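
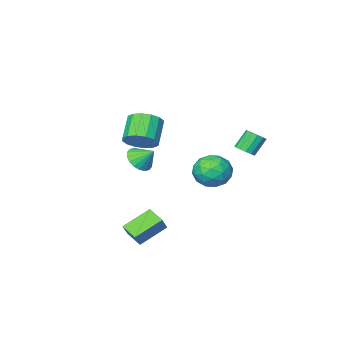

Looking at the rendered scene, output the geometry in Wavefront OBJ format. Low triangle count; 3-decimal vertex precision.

v 4.536 1.674 -4.02
v 2.928 1.782 -3.093
v 4.371 2.704 -4.428
v 2.762 2.812 -3.5
v 5.098 2.128 -3.1
v 3.489 2.236 -2.172
v 4.932 3.158 -3.507
v 3.324 3.266 -2.58
v 3.331 0.903 0.987
v 4.007 1.452 0.864
v 2.869 1.657 1.813
v 3.745 1.578 0.602
v 3.4 1.57 0.417
v 3.041 1.43 0.344
v 2.74 1.185 0.399
v 2.556 0.885 0.57
v 2.526 0.588 0.824
v 2.655 0.354 1.11
v 2.917 0.228 1.371
v 3.262 0.236 1.557
v 3.621 0.376 1.63
v 3.922 0.621 1.575
v 4.106 0.921 1.404
v 4.136 1.218 1.15
v -3.93 -1.099 -2.381
v -2.934 -0.937 -1.66
v -2.926 -2.463 -3.46
v -1.93 -2.301 -2.739
v -2.946 -2.846 -2.281
v -3.566 -2.004 -1.614
v -2.294 -1.396 -3.506
v -2.914 -0.554 -2.839
v -1.923 -1.121 -2.355
v -2.326 -2.017 -1.597
v -3.534 -1.383 -3.523
v -3.937 -2.279 -2.765
v -3.52 -0.899 -1.926
v -2.34 -2.501 -3.194
v -2.937 -2.822 -2.925
v -2.352 -2.727 -2.501
v -3.892 -1.525 -1.899
v -3.306 -1.43 -1.475
v -3.314 -2.552 -1.84
v -2.554 -1.97 -3.645
v -1.968 -1.875 -3.221
v -3.508 -0.673 -2.619
v -2.923 -0.578 -2.195
v -2.546 -0.848 -3.28
v -2.34 -0.911 -1.91
v -1.75 -1.713 -2.544
v -1.964 -1.181 -2.995
v -2.328 -0.686 -2.603
v -2.577 -1.438 -1.465
v -1.987 -2.24 -2.099
v -2.584 -2.56 -1.83
v -2.949 -2.065 -1.438
v -1.983 -1.546 -1.873
v -3.873 -1.16 -3.021
v -3.283 -1.962 -3.655
v -2.911 -1.335 -3.682
v -3.276 -0.84 -3.29
v -4.11 -1.687 -2.576
v -3.52 -2.489 -3.21
v -3.532 -2.714 -2.517
v -3.896 -2.219 -2.125
v -3.877 -1.854 -3.247
v -1.413 3.898 1.683
v -0.91 3.785 2.046
v -1.665 3.749 3.08
v -2.167 3.862 2.717
v -0.946 4.138 2.032
v -1.701 4.102 3.066
v -1.13 4.414 1.907
v -1.885 4.379 2.941
v -1.404 4.527 1.711
v -2.159 4.492 2.745
v -1.68 4.44 1.506
v -2.435 4.404 2.54
v -1.872 4.181 1.358
v -2.627 4.145 2.391
v -1.918 3.832 1.312
v -2.672 3.796 2.346
v -1.803 3.503 1.385
v -2.558 3.468 2.418
v -1.564 3.301 1.552
v -2.319 3.265 2.585
v -1.278 3.287 1.761
v -2.032 3.252 2.794
v -1.034 3.468 1.945
v -1.788 3.432 2.978
v 1.18 -2.739 0.354
v 1.918 -3.499 0.297
v 1.017 -4.46 1.449
v 0.28 -3.701 1.506
v 2.085 -3.169 0.702
v 1.184 -4.13 1.854
v 2.009 -2.724 1.015
v 1.109 -3.685 2.167
v 1.712 -2.283 1.15
v 0.811 -3.245 2.302
v 1.272 -1.965 1.072
v 0.371 -2.926 2.224
v 0.807 -1.854 0.802
v -0.093 -2.815 1.953
v 0.443 -1.98 0.411
v -0.458 -2.941 1.563
v 0.276 -2.31 0.006
v -0.625 -3.271 1.158
v 0.351 -2.755 -0.307
v -0.549 -3.716 0.845
v 0.649 -3.195 -0.442
v -0.252 -4.157 0.71
v 1.089 -3.514 -0.364
v 0.188 -4.475 0.788
v 1.553 -3.625 -0.093
v 0.653 -4.586 1.058
f 2 4 1
f 5 2 1
f 1 4 3
f 3 5 1
f 2 8 4
f 6 2 5
f 6 8 2
f 4 8 3
f 7 5 3
f 3 8 7
f 7 6 5
f 8 6 7
f 10 9 12
f 10 12 11
f 12 9 13
f 12 13 11
f 13 9 14
f 13 14 11
f 14 9 15
f 14 15 11
f 15 9 16
f 15 16 11
f 16 9 17
f 16 17 11
f 17 9 18
f 17 18 11
f 18 9 19
f 18 19 11
f 19 9 20
f 19 20 11
f 20 9 21
f 20 21 11
f 21 9 22
f 21 22 11
f 22 9 23
f 22 23 11
f 23 9 24
f 23 24 11
f 24 9 10
f 24 10 11
f 25 62 41
f 62 36 65
f 41 65 30
f 62 65 41
f 25 41 37
f 41 30 42
f 37 42 26
f 41 42 37
f 25 37 46
f 37 26 47
f 46 47 32
f 37 47 46
f 25 46 58
f 46 32 61
f 58 61 35
f 46 61 58
f 25 58 62
f 58 35 66
f 62 66 36
f 58 66 62
f 26 42 53
f 42 30 56
f 53 56 34
f 42 56 53
f 30 65 43
f 65 36 64
f 43 64 29
f 65 64 43
f 36 66 63
f 66 35 59
f 63 59 27
f 66 59 63
f 35 61 60
f 61 32 48
f 60 48 31
f 61 48 60
f 32 47 52
f 47 26 49
f 52 49 33
f 47 49 52
f 28 54 40
f 54 34 55
f 40 55 29
f 54 55 40
f 28 40 38
f 40 29 39
f 38 39 27
f 40 39 38
f 28 38 45
f 38 27 44
f 45 44 31
f 38 44 45
f 28 45 50
f 45 31 51
f 50 51 33
f 45 51 50
f 28 50 54
f 50 33 57
f 54 57 34
f 50 57 54
f 29 55 43
f 55 34 56
f 43 56 30
f 55 56 43
f 27 39 63
f 39 29 64
f 63 64 36
f 39 64 63
f 31 44 60
f 44 27 59
f 60 59 35
f 44 59 60
f 33 51 52
f 51 31 48
f 52 48 32
f 51 48 52
f 34 57 53
f 57 33 49
f 53 49 26
f 57 49 53
f 68 67 71
f 68 71 69
f 69 71 72
f 69 72 70
f 71 67 73
f 71 73 72
f 72 73 74
f 72 74 70
f 73 67 75
f 73 75 74
f 74 75 76
f 74 76 70
f 75 67 77
f 75 77 76
f 76 77 78
f 76 78 70
f 77 67 79
f 77 79 78
f 78 79 80
f 78 80 70
f 79 67 81
f 79 81 80
f 80 81 82
f 80 82 70
f 81 67 83
f 81 83 82
f 82 83 84
f 82 84 70
f 83 67 85
f 83 85 84
f 84 85 86
f 84 86 70
f 85 67 87
f 85 87 86
f 86 87 88
f 86 88 70
f 87 67 89
f 87 89 88
f 88 89 90
f 88 90 70
f 89 67 68
f 89 68 90
f 90 68 69
f 90 69 70
f 92 91 95
f 92 95 93
f 93 95 96
f 93 96 94
f 95 91 97
f 95 97 96
f 96 97 98
f 96 98 94
f 97 91 99
f 97 99 98
f 98 99 100
f 98 100 94
f 99 91 101
f 99 101 100
f 100 101 102
f 100 102 94
f 101 91 103
f 101 103 102
f 102 103 104
f 102 104 94
f 103 91 105
f 103 105 104
f 104 105 106
f 104 106 94
f 105 91 107
f 105 107 106
f 106 107 108
f 106 108 94
f 107 91 109
f 107 109 108
f 108 109 110
f 108 110 94
f 109 91 111
f 109 111 110
f 110 111 112
f 110 112 94
f 111 91 113
f 111 113 112
f 112 113 114
f 112 114 94
f 113 91 115
f 113 115 114
f 114 115 116
f 114 116 94
f 115 91 92
f 115 92 116
f 116 92 93
f 116 93 94



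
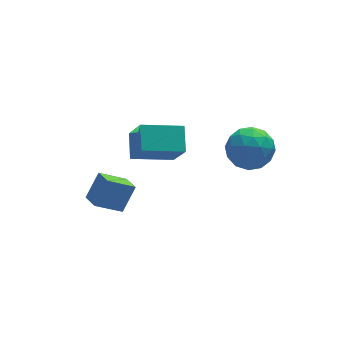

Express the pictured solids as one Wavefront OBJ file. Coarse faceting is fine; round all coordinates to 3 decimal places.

v 2.672 -1.63 3.377
v 3.703 -1.378 3.43
v 3.017 -2.782 2.15
v 4.048 -2.53 2.203
v 3.584 -3.04 3.01
v 3.37 -2.328 3.769
v 3.35 -1.832 1.811
v 3.136 -1.12 2.57
v 4.121 -1.503 2.462
v 4.266 -2.249 3.204
v 2.454 -1.911 2.376
v 2.599 -2.657 3.118
v 3.157 -1.403 3.512
v 3.563 -2.757 2.068
v 3.29 -3.057 2.543
v 3.896 -2.909 2.574
v 2.962 -1.961 3.711
v 3.567 -1.813 3.742
v 3.497 -2.79 3.495
v 3.153 -2.347 1.838
v 3.758 -2.199 1.869
v 2.824 -1.251 3.006
v 3.43 -1.103 3.037
v 3.223 -1.37 2.085
v 4.009 -1.328 2.974
v 4.212 -2.005 2.252
v 3.801 -1.595 2.022
v 3.676 -1.176 2.468
v 4.094 -1.767 3.409
v 4.297 -2.444 2.688
v 4.024 -2.744 3.163
v 3.898 -2.325 3.609
v 4.34 -1.84 2.84
v 2.423 -1.716 2.892
v 2.626 -2.393 2.171
v 2.822 -1.835 1.971
v 2.696 -1.416 2.417
v 2.508 -2.155 3.328
v 2.711 -2.832 2.606
v 3.044 -2.984 3.112
v 2.919 -2.565 3.558
v 2.38 -2.32 2.74
v -0.432 1.672 -0.202
v -0.248 0.728 1.213
v -0.109 2.721 0.456
v 0.074 1.778 1.871
v 1.386 1.382 -0.631
v 1.569 0.439 0.784
v 1.708 2.432 0.027
v 1.892 1.488 1.442
v -1.215 0.416 -2.401
v -2.387 0.519 -1.643
v -1.316 1.308 -2.679
v -2.488 1.411 -1.921
v -0.492 0.829 -1.339
v -1.664 0.932 -0.581
v -0.593 1.721 -1.617
v -1.765 1.824 -0.859
f 1 38 17
f 38 12 41
f 17 41 6
f 38 41 17
f 1 17 13
f 17 6 18
f 13 18 2
f 17 18 13
f 1 13 22
f 13 2 23
f 22 23 8
f 13 23 22
f 1 22 34
f 22 8 37
f 34 37 11
f 22 37 34
f 1 34 38
f 34 11 42
f 38 42 12
f 34 42 38
f 2 18 29
f 18 6 32
f 29 32 10
f 18 32 29
f 6 41 19
f 41 12 40
f 19 40 5
f 41 40 19
f 12 42 39
f 42 11 35
f 39 35 3
f 42 35 39
f 11 37 36
f 37 8 24
f 36 24 7
f 37 24 36
f 8 23 28
f 23 2 25
f 28 25 9
f 23 25 28
f 4 30 16
f 30 10 31
f 16 31 5
f 30 31 16
f 4 16 14
f 16 5 15
f 14 15 3
f 16 15 14
f 4 14 21
f 14 3 20
f 21 20 7
f 14 20 21
f 4 21 26
f 21 7 27
f 26 27 9
f 21 27 26
f 4 26 30
f 26 9 33
f 30 33 10
f 26 33 30
f 5 31 19
f 31 10 32
f 19 32 6
f 31 32 19
f 3 15 39
f 15 5 40
f 39 40 12
f 15 40 39
f 7 20 36
f 20 3 35
f 36 35 11
f 20 35 36
f 9 27 28
f 27 7 24
f 28 24 8
f 27 24 28
f 10 33 29
f 33 9 25
f 29 25 2
f 33 25 29
f 44 46 43
f 47 44 43
f 43 46 45
f 45 47 43
f 44 50 46
f 48 44 47
f 48 50 44
f 46 50 45
f 49 47 45
f 45 50 49
f 49 48 47
f 50 48 49
f 52 54 51
f 55 52 51
f 51 54 53
f 53 55 51
f 52 58 54
f 56 52 55
f 56 58 52
f 54 58 53
f 57 55 53
f 53 58 57
f 57 56 55
f 58 56 57



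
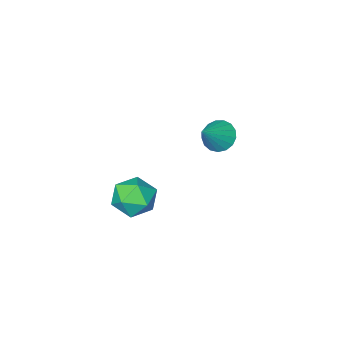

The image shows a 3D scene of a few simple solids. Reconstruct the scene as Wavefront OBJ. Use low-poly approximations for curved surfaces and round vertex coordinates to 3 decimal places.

v -4.619 -2.018 -3.759
v -4.211 -1.478 -4.397
v -3.321 -1.582 -2.561
v -4.494 -1.203 -4.191
v -4.806 -1.116 -3.885
v -5.075 -1.234 -3.551
v -5.239 -1.533 -3.264
v -5.262 -1.942 -3.091
v -5.137 -2.369 -3.071
v -4.893 -2.715 -3.209
v -4.587 -2.902 -3.472
v -4.288 -2.886 -3.802
v -4.065 -2.671 -4.122
v -3.969 -2.307 -4.358
v -4.022 -1.876 -4.458
v 0.598 0.682 -3.322
v 1.546 1.359 -3.494
v 1.574 -0.839 -3.926
v 2.522 -0.162 -4.098
v 2.147 -0.382 -3.004
v 1.543 0.559 -2.631
v 1.577 -0.039 -4.789
v 0.973 0.902 -4.416
v 2.151 0.914 -4.401
v 2.503 0.702 -3.298
v 0.617 -0.182 -4.122
v 0.969 -0.394 -3.019
f 2 1 4
f 2 4 3
f 4 1 5
f 4 5 3
f 5 1 6
f 5 6 3
f 6 1 7
f 6 7 3
f 7 1 8
f 7 8 3
f 8 1 9
f 8 9 3
f 9 1 10
f 9 10 3
f 10 1 11
f 10 11 3
f 11 1 12
f 11 12 3
f 12 1 13
f 12 13 3
f 13 1 14
f 13 14 3
f 14 1 15
f 14 15 3
f 15 1 2
f 15 2 3
f 16 27 21
f 16 21 17
f 16 17 23
f 16 23 26
f 16 26 27
f 17 21 25
f 21 27 20
f 27 26 18
f 26 23 22
f 23 17 24
f 19 25 20
f 19 20 18
f 19 18 22
f 19 22 24
f 19 24 25
f 20 25 21
f 18 20 27
f 22 18 26
f 24 22 23
f 25 24 17



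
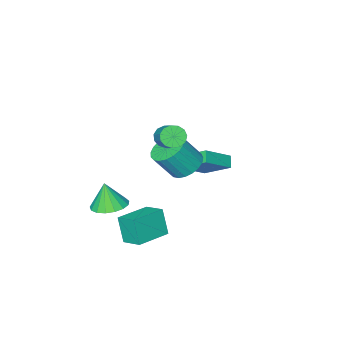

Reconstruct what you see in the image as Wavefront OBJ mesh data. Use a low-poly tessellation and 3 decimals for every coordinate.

v 2.142 1.242 -3.91
v 2.056 0.625 -2.372
v 1.982 2.443 -3.438
v 1.896 1.825 -1.899
v 4.144 1.435 -3.721
v 4.058 0.817 -2.182
v 3.984 2.635 -3.248
v 3.898 2.018 -1.71
v 3.007 -1.437 -3.048
v 3.791 -0.706 -2.911
v 3.073 -1.803 -1.472
v 3.356 -0.438 -2.831
v 2.842 -0.399 -2.8
v 2.365 -0.597 -2.826
v 2.035 -0.988 -2.903
v 1.928 -1.481 -3.013
v 2.068 -1.964 -3.131
v 2.423 -2.327 -3.231
v 2.912 -2.485 -3.288
v 3.422 -2.403 -3.291
v 3.837 -2.1 -3.238
v 4.062 -1.645 -3.141
v 4.045 -1.142 -3.024
v -1.642 -0.748 -1.433
v -1.089 -1.494 -2.002
v -0.125 -1.959 -0.457
v -0.678 -1.212 0.113
v -0.83 -1.126 -2.053
v 0.134 -1.591 -0.508
v -0.711 -0.692 -1.997
v 0.253 -1.157 -0.451
v -0.753 -0.268 -1.843
v 0.211 -0.733 -0.297
v -0.949 0.073 -1.618
v 0.015 -0.391 -0.072
v -1.265 0.273 -1.361
v -0.301 -0.192 0.185
v -1.646 0.296 -1.116
v -0.682 -0.169 0.429
v -2.026 0.138 -0.927
v -1.062 -0.327 0.619
v -2.34 -0.173 -0.824
v -1.376 -0.637 0.721
v -2.533 -0.583 -0.827
v -1.569 -1.048 0.718
v -2.572 -1.021 -0.935
v -1.608 -1.486 0.611
v -2.45 -1.412 -1.128
v -1.486 -1.877 0.417
v -2.189 -1.689 -1.375
v -1.225 -2.154 0.171
v -1.833 -1.802 -1.631
v -0.868 -2.267 -0.086
v -1.444 -1.733 -1.853
v -0.479 -2.198 -0.308
v -3.814 -1.922 -3.799
v -4.196 -2.446 -3.28
v -4.446 -0.359 -2.686
v -4.828 -0.883 -2.167
v -2.152 -2.037 -2.693
v -2.534 -2.561 -2.174
v -2.784 -0.474 -1.58
v -3.166 -0.998 -1.061
v -0.615 -1.138 1.089
v -0.021 -1.068 0.653
v 0.608 0.348 1.734
v 0.015 0.278 2.171
v -0.314 -0.817 0.494
v 0.315 0.599 1.576
v -0.702 -0.668 0.524
v -0.073 0.748 1.606
v -1.062 -0.668 0.734
v -0.433 0.748 1.816
v -1.281 -0.817 1.057
v -0.651 0.599 2.138
v -1.287 -1.068 1.389
v -0.658 0.348 2.471
v -1.081 -1.342 1.627
v -0.451 0.075 2.708
v -0.726 -1.55 1.694
v -0.097 -0.134 2.775
v -0.336 -1.628 1.568
v 0.294 -0.212 2.65
v -0.034 -1.55 1.291
v 0.595 -0.134 2.373
v 0.083 -1.342 0.95
v 0.712 0.075 2.031
f 2 4 1
f 5 2 1
f 1 4 3
f 3 5 1
f 2 8 4
f 6 2 5
f 6 8 2
f 4 8 3
f 7 5 3
f 3 8 7
f 7 6 5
f 8 6 7
f 10 9 12
f 10 12 11
f 12 9 13
f 12 13 11
f 13 9 14
f 13 14 11
f 14 9 15
f 14 15 11
f 15 9 16
f 15 16 11
f 16 9 17
f 16 17 11
f 17 9 18
f 17 18 11
f 18 9 19
f 18 19 11
f 19 9 20
f 19 20 11
f 20 9 21
f 20 21 11
f 21 9 22
f 21 22 11
f 22 9 23
f 22 23 11
f 23 9 10
f 23 10 11
f 25 24 28
f 25 28 26
f 26 28 29
f 26 29 27
f 28 24 30
f 28 30 29
f 29 30 31
f 29 31 27
f 30 24 32
f 30 32 31
f 31 32 33
f 31 33 27
f 32 24 34
f 32 34 33
f 33 34 35
f 33 35 27
f 34 24 36
f 34 36 35
f 35 36 37
f 35 37 27
f 36 24 38
f 36 38 37
f 37 38 39
f 37 39 27
f 38 24 40
f 38 40 39
f 39 40 41
f 39 41 27
f 40 24 42
f 40 42 41
f 41 42 43
f 41 43 27
f 42 24 44
f 42 44 43
f 43 44 45
f 43 45 27
f 44 24 46
f 44 46 45
f 45 46 47
f 45 47 27
f 46 24 48
f 46 48 47
f 47 48 49
f 47 49 27
f 48 24 50
f 48 50 49
f 49 50 51
f 49 51 27
f 50 24 52
f 50 52 51
f 51 52 53
f 51 53 27
f 52 24 54
f 52 54 53
f 53 54 55
f 53 55 27
f 54 24 25
f 54 25 55
f 55 25 26
f 55 26 27
f 57 59 56
f 60 57 56
f 56 59 58
f 58 60 56
f 57 63 59
f 61 57 60
f 61 63 57
f 59 63 58
f 62 60 58
f 58 63 62
f 62 61 60
f 63 61 62
f 65 64 68
f 65 68 66
f 66 68 69
f 66 69 67
f 68 64 70
f 68 70 69
f 69 70 71
f 69 71 67
f 70 64 72
f 70 72 71
f 71 72 73
f 71 73 67
f 72 64 74
f 72 74 73
f 73 74 75
f 73 75 67
f 74 64 76
f 74 76 75
f 75 76 77
f 75 77 67
f 76 64 78
f 76 78 77
f 77 78 79
f 77 79 67
f 78 64 80
f 78 80 79
f 79 80 81
f 79 81 67
f 80 64 82
f 80 82 81
f 81 82 83
f 81 83 67
f 82 64 84
f 82 84 83
f 83 84 85
f 83 85 67
f 84 64 86
f 84 86 85
f 85 86 87
f 85 87 67
f 86 64 65
f 86 65 87
f 87 65 66
f 87 66 67



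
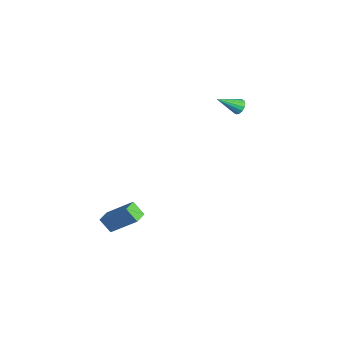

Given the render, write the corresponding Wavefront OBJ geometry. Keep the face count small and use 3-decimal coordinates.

v -2.404 4.082 2.203
v -2.19 4.341 2.6
v -2.576 2.818 3.117
v -2.454 4.39 2.619
v -2.705 4.357 2.526
v -2.875 4.25 2.347
v -2.918 4.099 2.129
v -2.825 3.943 1.931
v -2.618 3.824 1.805
v -2.354 3.775 1.787
v -2.103 3.808 1.879
v -1.934 3.914 2.059
v -1.89 4.066 2.277
v -1.984 4.222 2.475
v -0.709 -4.647 -3.346
v 0.286 -3.469 -1.891
v -1.274 -4.047 -3.445
v -0.279 -2.869 -1.99
v -0.141 -4.231 -4.07
v 0.854 -3.053 -2.615
v -0.706 -3.631 -4.169
v 0.289 -2.453 -2.714
f 2 1 4
f 2 4 3
f 4 1 5
f 4 5 3
f 5 1 6
f 5 6 3
f 6 1 7
f 6 7 3
f 7 1 8
f 7 8 3
f 8 1 9
f 8 9 3
f 9 1 10
f 9 10 3
f 10 1 11
f 10 11 3
f 11 1 12
f 11 12 3
f 12 1 13
f 12 13 3
f 13 1 14
f 13 14 3
f 14 1 2
f 14 2 3
f 16 18 15
f 19 16 15
f 15 18 17
f 17 19 15
f 16 22 18
f 20 16 19
f 20 22 16
f 18 22 17
f 21 19 17
f 17 22 21
f 21 20 19
f 22 20 21



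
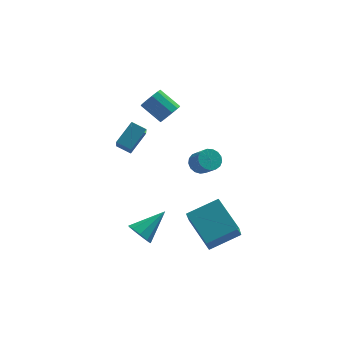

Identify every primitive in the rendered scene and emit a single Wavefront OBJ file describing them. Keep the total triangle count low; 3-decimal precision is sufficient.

v 0.044 1.663 1.628
v 0.589 1.822 2.104
v -0.38 2.616 2.947
v -0.924 2.457 2.472
v 0.58 2.149 1.785
v -0.389 2.944 2.628
v 0.366 2.291 1.406
v -0.603 3.085 2.25
v 0.03 2.193 1.112
v -0.939 2.987 1.956
v -0.301 1.892 1.015
v -1.27 2.687 1.859
v -0.5 1.504 1.153
v -1.469 2.298 1.996
v -0.491 1.176 1.472
v -1.46 1.971 2.315
v -0.277 1.035 1.85
v -1.246 1.829 2.694
v 0.059 1.133 2.144
v -0.91 1.927 2.988
v 0.39 1.433 2.241
v -0.579 2.228 3.085
v -2.981 0.363 0.621
v -2.068 1.232 1.506
v -2.891 1.512 -0.601
v -1.979 2.382 0.284
v -2.241 -0.062 0.276
v -1.329 0.808 1.161
v -2.152 1.088 -0.946
v -1.239 1.957 -0.061
v 1.119 -4.903 -3.74
v 0.28 -3.189 -2.687
v 1.405 -3.879 -5.18
v 0.567 -2.165 -4.127
v 2.873 -4.455 -3.073
v 2.035 -2.741 -2.02
v 3.16 -3.431 -4.513
v 2.321 -1.717 -3.46
v -2.138 -2.868 -4.417
v -1.602 -3.372 -4.754
v -0.682 -2.012 -3.383
v -1.652 -2.915 -5.063
v -1.929 -2.435 -5.069
v -2.304 -2.158 -4.77
v -2.602 -2.213 -4.306
v -2.682 -2.574 -3.893
v -2.508 -3.073 -3.726
v -2.161 -3.476 -3.882
v -1.803 -3.594 -4.288
v 1.911 3.388 -3.953
v 2.411 3.882 -3.756
v 2.849 3.085 -2.87
v 2.349 2.592 -3.067
v 2.136 3.957 -3.554
v 2.574 3.16 -2.667
v 1.81 3.901 -3.443
v 2.248 3.104 -2.556
v 1.506 3.727 -3.449
v 1.945 2.93 -2.562
v 1.296 3.476 -3.57
v 1.734 2.679 -2.684
v 1.226 3.205 -3.779
v 1.664 2.408 -2.893
v 1.313 2.976 -4.028
v 1.751 2.179 -3.142
v 1.537 2.842 -4.26
v 1.975 2.045 -3.374
v 1.847 2.832 -4.422
v 2.285 2.035 -3.535
v 2.171 2.95 -4.476
v 2.609 2.153 -3.589
v 2.436 3.169 -4.41
v 2.874 2.372 -3.524
v 2.58 3.438 -4.24
v 3.019 2.641 -3.354
v 2.572 3.695 -4.004
v 3.01 2.898 -3.118
f 2 1 5
f 2 5 3
f 3 5 6
f 3 6 4
f 5 1 7
f 5 7 6
f 6 7 8
f 6 8 4
f 7 1 9
f 7 9 8
f 8 9 10
f 8 10 4
f 9 1 11
f 9 11 10
f 10 11 12
f 10 12 4
f 11 1 13
f 11 13 12
f 12 13 14
f 12 14 4
f 13 1 15
f 13 15 14
f 14 15 16
f 14 16 4
f 15 1 17
f 15 17 16
f 16 17 18
f 16 18 4
f 17 1 19
f 17 19 18
f 18 19 20
f 18 20 4
f 19 1 21
f 19 21 20
f 20 21 22
f 20 22 4
f 21 1 2
f 21 2 22
f 22 2 3
f 22 3 4
f 24 26 23
f 27 24 23
f 23 26 25
f 25 27 23
f 24 30 26
f 28 24 27
f 28 30 24
f 26 30 25
f 29 27 25
f 25 30 29
f 29 28 27
f 30 28 29
f 32 34 31
f 35 32 31
f 31 34 33
f 33 35 31
f 32 38 34
f 36 32 35
f 36 38 32
f 34 38 33
f 37 35 33
f 33 38 37
f 37 36 35
f 38 36 37
f 40 39 42
f 40 42 41
f 42 39 43
f 42 43 41
f 43 39 44
f 43 44 41
f 44 39 45
f 44 45 41
f 45 39 46
f 45 46 41
f 46 39 47
f 46 47 41
f 47 39 48
f 47 48 41
f 48 39 49
f 48 49 41
f 49 39 40
f 49 40 41
f 51 50 54
f 51 54 52
f 52 54 55
f 52 55 53
f 54 50 56
f 54 56 55
f 55 56 57
f 55 57 53
f 56 50 58
f 56 58 57
f 57 58 59
f 57 59 53
f 58 50 60
f 58 60 59
f 59 60 61
f 59 61 53
f 60 50 62
f 60 62 61
f 61 62 63
f 61 63 53
f 62 50 64
f 62 64 63
f 63 64 65
f 63 65 53
f 64 50 66
f 64 66 65
f 65 66 67
f 65 67 53
f 66 50 68
f 66 68 67
f 67 68 69
f 67 69 53
f 68 50 70
f 68 70 69
f 69 70 71
f 69 71 53
f 70 50 72
f 70 72 71
f 71 72 73
f 71 73 53
f 72 50 74
f 72 74 73
f 73 74 75
f 73 75 53
f 74 50 76
f 74 76 75
f 75 76 77
f 75 77 53
f 76 50 51
f 76 51 77
f 77 51 52
f 77 52 53



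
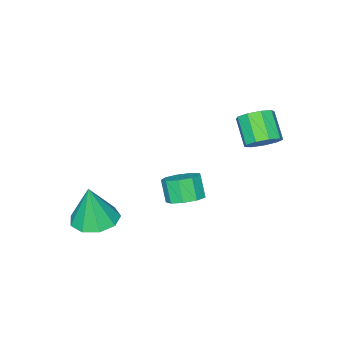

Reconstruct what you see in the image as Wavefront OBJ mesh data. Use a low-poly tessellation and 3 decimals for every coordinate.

v 0.373 1.948 -0.499
v 1.159 1.9 -0.354
v 0.952 1.424 0.605
v 0.167 1.472 0.459
v 0.961 2.373 -0.161
v 0.754 1.897 0.797
v 0.489 2.647 -0.127
v 0.282 2.171 0.831
v -0.038 2.594 -0.267
v -0.245 2.118 0.691
v -0.372 2.239 -0.516
v -0.579 1.763 0.443
v -0.357 1.748 -0.756
v -0.564 1.271 0.202
v -0.001 1.35 -0.877
v -0.207 0.874 0.082
v 0.531 1.233 -0.821
v 0.324 0.756 0.138
v 0.989 1.45 -0.614
v 0.782 0.974 0.344
v -2.226 3.582 2.33
v -1.608 3.74 2.779
v -2.076 2.836 3.74
v -2.694 2.678 3.29
v -2.009 4.072 2.896
v -2.477 3.168 3.857
v -2.511 4.175 2.749
v -2.979 3.271 3.709
v -2.88 4.001 2.405
v -3.348 3.096 3.366
v -2.943 3.63 2.026
v -3.411 2.726 2.987
v -2.67 3.237 1.789
v -3.138 2.333 2.75
v -2.19 3.006 1.805
v -2.658 2.102 2.766
v -1.726 3.044 2.067
v -2.194 2.14 3.028
v -1.497 3.334 2.451
v -1.965 2.43 3.412
v 2.188 -1.359 -2.496
v 3.174 -1.05 -2.61
v 2.432 -1.441 -0.604
v 2.749 -0.485 -2.531
v 2.062 -0.329 -2.436
v 1.433 -0.655 -2.369
v 1.158 -1.311 -2.361
v 1.364 -1.989 -2.417
v 1.956 -2.373 -2.51
v 2.656 -2.282 -2.596
v 3.137 -1.76 -2.636
f 2 1 5
f 2 5 3
f 3 5 6
f 3 6 4
f 5 1 7
f 5 7 6
f 6 7 8
f 6 8 4
f 7 1 9
f 7 9 8
f 8 9 10
f 8 10 4
f 9 1 11
f 9 11 10
f 10 11 12
f 10 12 4
f 11 1 13
f 11 13 12
f 12 13 14
f 12 14 4
f 13 1 15
f 13 15 14
f 14 15 16
f 14 16 4
f 15 1 17
f 15 17 16
f 16 17 18
f 16 18 4
f 17 1 19
f 17 19 18
f 18 19 20
f 18 20 4
f 19 1 2
f 19 2 20
f 20 2 3
f 20 3 4
f 22 21 25
f 22 25 23
f 23 25 26
f 23 26 24
f 25 21 27
f 25 27 26
f 26 27 28
f 26 28 24
f 27 21 29
f 27 29 28
f 28 29 30
f 28 30 24
f 29 21 31
f 29 31 30
f 30 31 32
f 30 32 24
f 31 21 33
f 31 33 32
f 32 33 34
f 32 34 24
f 33 21 35
f 33 35 34
f 34 35 36
f 34 36 24
f 35 21 37
f 35 37 36
f 36 37 38
f 36 38 24
f 37 21 39
f 37 39 38
f 38 39 40
f 38 40 24
f 39 21 22
f 39 22 40
f 40 22 23
f 40 23 24
f 42 41 44
f 42 44 43
f 44 41 45
f 44 45 43
f 45 41 46
f 45 46 43
f 46 41 47
f 46 47 43
f 47 41 48
f 47 48 43
f 48 41 49
f 48 49 43
f 49 41 50
f 49 50 43
f 50 41 51
f 50 51 43
f 51 41 42
f 51 42 43



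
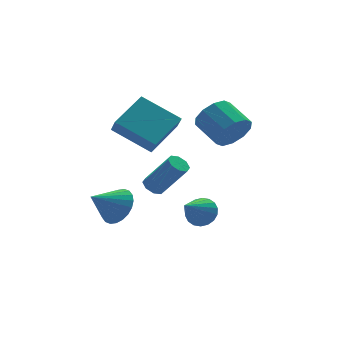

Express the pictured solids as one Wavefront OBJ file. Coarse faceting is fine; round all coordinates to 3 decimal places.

v -0.151 -3.131 -2.28
v 0.387 -3.577 -1.957
v -1.329 -3.769 -1.2
v 0.403 -3.291 -1.77
v 0.31 -2.973 -1.683
v 0.125 -2.686 -1.715
v -0.115 -2.487 -1.859
v -0.361 -2.416 -2.085
v -0.566 -2.486 -2.351
v -0.689 -2.684 -2.602
v -0.706 -2.97 -2.789
v -0.612 -3.289 -2.876
v -0.428 -3.575 -2.844
v -0.188 -3.774 -2.701
v 0.058 -3.846 -2.474
v 0.264 -3.775 -2.208
v -2.338 0.525 -3.246
v -1.785 0.943 -2.512
v -3.622 0.515 -2.274
v -1.925 1.263 -2.694
v -2.129 1.47 -2.96
v -2.364 1.534 -3.27
v -2.595 1.444 -3.576
v -2.787 1.214 -3.832
v -2.911 0.879 -3.999
v -2.948 0.49 -4.051
v -2.892 0.107 -3.98
v -2.751 -0.213 -3.798
v -2.548 -0.421 -3.532
v -2.313 -0.485 -3.222
v -2.082 -0.395 -2.916
v -1.89 -0.165 -2.66
v -1.766 0.17 -2.494
v -1.729 0.559 -2.441
v 2.705 -0.861 0.753
v 3.12 -1.146 1.606
v 2.85 0.296 2.219
v 2.435 0.581 1.367
v 3.56 -0.912 1.25
v 3.29 0.53 1.863
v 3.673 -0.659 0.704
v 3.403 0.783 1.318
v 3.416 -0.483 0.178
v 3.146 0.959 0.791
v 2.888 -0.451 -0.129
v 2.618 0.991 0.484
v 2.29 -0.576 -0.099
v 2.02 0.866 0.514
v 1.85 -0.81 0.257
v 1.58 0.632 0.87
v 1.737 -1.063 0.802
v 1.467 0.379 1.416
v 1.994 -1.239 1.329
v 1.724 0.203 1.942
v 2.522 -1.271 1.636
v 2.252 0.171 2.249
v -0.264 1.117 -2.836
v 0.199 0.973 -3.154
v 1.067 0.159 -1.522
v 0.604 0.303 -1.204
v 0.236 1.376 -2.973
v 1.105 0.562 -1.341
v -0.019 1.628 -2.711
v 0.849 0.814 -1.079
v -0.418 1.58 -2.523
v 0.45 0.766 -0.891
v -0.727 1.261 -2.518
v 0.141 0.447 -0.886
v -0.765 0.858 -2.699
v 0.104 0.044 -1.067
v -0.509 0.606 -2.961
v 0.359 -0.208 -1.329
v -0.11 0.654 -3.149
v 0.758 -0.16 -1.517
v -1.871 2.008 0.753
v -1.957 1.44 1.51
v -0.147 2.837 1.57
v -0.233 2.269 2.327
v -0.667 0.491 -0.247
v -0.753 -0.077 0.51
v 1.057 1.32 0.57
v 0.971 0.752 1.327
f 2 1 4
f 2 4 3
f 4 1 5
f 4 5 3
f 5 1 6
f 5 6 3
f 6 1 7
f 6 7 3
f 7 1 8
f 7 8 3
f 8 1 9
f 8 9 3
f 9 1 10
f 9 10 3
f 10 1 11
f 10 11 3
f 11 1 12
f 11 12 3
f 12 1 13
f 12 13 3
f 13 1 14
f 13 14 3
f 14 1 15
f 14 15 3
f 15 1 16
f 15 16 3
f 16 1 2
f 16 2 3
f 18 17 20
f 18 20 19
f 20 17 21
f 20 21 19
f 21 17 22
f 21 22 19
f 22 17 23
f 22 23 19
f 23 17 24
f 23 24 19
f 24 17 25
f 24 25 19
f 25 17 26
f 25 26 19
f 26 17 27
f 26 27 19
f 27 17 28
f 27 28 19
f 28 17 29
f 28 29 19
f 29 17 30
f 29 30 19
f 30 17 31
f 30 31 19
f 31 17 32
f 31 32 19
f 32 17 33
f 32 33 19
f 33 17 34
f 33 34 19
f 34 17 18
f 34 18 19
f 36 35 39
f 36 39 37
f 37 39 40
f 37 40 38
f 39 35 41
f 39 41 40
f 40 41 42
f 40 42 38
f 41 35 43
f 41 43 42
f 42 43 44
f 42 44 38
f 43 35 45
f 43 45 44
f 44 45 46
f 44 46 38
f 45 35 47
f 45 47 46
f 46 47 48
f 46 48 38
f 47 35 49
f 47 49 48
f 48 49 50
f 48 50 38
f 49 35 51
f 49 51 50
f 50 51 52
f 50 52 38
f 51 35 53
f 51 53 52
f 52 53 54
f 52 54 38
f 53 35 55
f 53 55 54
f 54 55 56
f 54 56 38
f 55 35 36
f 55 36 56
f 56 36 37
f 56 37 38
f 58 57 61
f 58 61 59
f 59 61 62
f 59 62 60
f 61 57 63
f 61 63 62
f 62 63 64
f 62 64 60
f 63 57 65
f 63 65 64
f 64 65 66
f 64 66 60
f 65 57 67
f 65 67 66
f 66 67 68
f 66 68 60
f 67 57 69
f 67 69 68
f 68 69 70
f 68 70 60
f 69 57 71
f 69 71 70
f 70 71 72
f 70 72 60
f 71 57 73
f 71 73 72
f 72 73 74
f 72 74 60
f 73 57 58
f 73 58 74
f 74 58 59
f 74 59 60
f 76 78 75
f 79 76 75
f 75 78 77
f 77 79 75
f 76 82 78
f 80 76 79
f 80 82 76
f 78 82 77
f 81 79 77
f 77 82 81
f 81 80 79
f 82 80 81



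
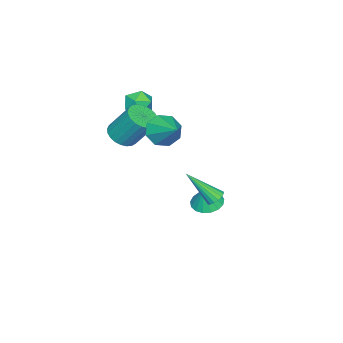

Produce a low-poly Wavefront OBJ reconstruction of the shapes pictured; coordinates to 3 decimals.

v 2.466 4.394 0.004
v 2.695 4.073 -0.349
v 2.994 3.066 1.556
v 2.882 4.229 -0.279
v 2.974 4.423 -0.144
v 2.949 4.611 0.025
v 2.814 4.749 0.189
v 2.599 4.805 0.311
v 2.353 4.768 0.363
v 2.134 4.645 0.332
v 1.99 4.465 0.226
v 1.955 4.268 0.07
v 2.038 4.1 -0.102
v 2.218 4 -0.249
v 2.455 3.99 -0.338
v 0.894 0.553 2.657
v 1.337 -0.124 3.211
v 1.766 1.867 3.563
v 1.728 0.043 2.593
v 1.631 0.508 2.012
v 1.102 0.999 1.809
v 0.451 1.229 2.102
v 0.059 1.063 2.72
v 0.156 0.598 3.301
v 0.686 0.106 3.504
v -2.478 1.099 -4.334
v -1.671 1.316 -4.638
v -2.022 1.121 -3.106
v -1.86 1.692 -4.575
v -2.192 1.932 -4.456
v -2.588 1.982 -4.309
v -2.96 1.828 -4.168
v -3.221 1.508 -4.065
v -3.312 1.094 -4.024
v -3.212 0.681 -4.053
v -2.944 0.364 -4.147
v -2.569 0.215 -4.284
v -2.173 0.268 -4.432
v -1.847 0.512 -4.558
v -1.666 0.89 -4.632
v -2.863 -2.435 2.257
v -2.378 -2.152 1.575
v -1.862 -3.408 2.565
v -1.377 -3.125 1.883
v -1.485 -2.61 2.592
v -2.103 -2.009 2.402
v -2.137 -3.551 1.738
v -2.755 -2.95 1.548
v -1.929 -2.842 1.254
v -1.526 -2.26 1.782
v -2.714 -3.3 2.358
v -2.311 -2.718 2.886
v -0.414 -2.698 0.643
v 0.036 -3.311 1.105
v -0.055 -2.115 2.78
v -0.506 -1.502 2.317
v 0.295 -3.116 0.98
v 0.204 -1.92 2.655
v 0.446 -2.858 0.804
v 0.355 -1.662 2.479
v 0.466 -2.575 0.603
v 0.375 -1.379 2.278
v 0.352 -2.311 0.408
v 0.261 -1.115 2.083
v 0.122 -2.106 0.249
v 0.03 -0.91 1.924
v -0.191 -1.991 0.15
v -0.282 -0.795 1.825
v -0.537 -1.984 0.126
v -0.629 -0.788 1.801
v -0.865 -2.085 0.18
v -0.956 -0.889 1.855
v -1.124 -2.28 0.305
v -1.215 -1.084 1.98
v -1.275 -2.538 0.481
v -1.366 -1.342 2.156
v -1.295 -2.821 0.682
v -1.386 -1.625 2.357
v -1.181 -3.085 0.877
v -1.272 -1.889 2.552
v -0.95 -3.29 1.036
v -1.042 -2.094 2.711
v -0.638 -3.405 1.135
v -0.729 -2.209 2.81
v -0.291 -3.412 1.159
v -0.383 -2.216 2.834
f 2 1 4
f 2 4 3
f 4 1 5
f 4 5 3
f 5 1 6
f 5 6 3
f 6 1 7
f 6 7 3
f 7 1 8
f 7 8 3
f 8 1 9
f 8 9 3
f 9 1 10
f 9 10 3
f 10 1 11
f 10 11 3
f 11 1 12
f 11 12 3
f 12 1 13
f 12 13 3
f 13 1 14
f 13 14 3
f 14 1 15
f 14 15 3
f 15 1 2
f 15 2 3
f 17 16 19
f 17 19 18
f 19 16 20
f 19 20 18
f 20 16 21
f 20 21 18
f 21 16 22
f 21 22 18
f 22 16 23
f 22 23 18
f 23 16 24
f 23 24 18
f 24 16 25
f 24 25 18
f 25 16 17
f 25 17 18
f 27 26 29
f 27 29 28
f 29 26 30
f 29 30 28
f 30 26 31
f 30 31 28
f 31 26 32
f 31 32 28
f 32 26 33
f 32 33 28
f 33 26 34
f 33 34 28
f 34 26 35
f 34 35 28
f 35 26 36
f 35 36 28
f 36 26 37
f 36 37 28
f 37 26 38
f 37 38 28
f 38 26 39
f 38 39 28
f 39 26 40
f 39 40 28
f 40 26 27
f 40 27 28
f 41 52 46
f 41 46 42
f 41 42 48
f 41 48 51
f 41 51 52
f 42 46 50
f 46 52 45
f 52 51 43
f 51 48 47
f 48 42 49
f 44 50 45
f 44 45 43
f 44 43 47
f 44 47 49
f 44 49 50
f 45 50 46
f 43 45 52
f 47 43 51
f 49 47 48
f 50 49 42
f 54 53 57
f 54 57 55
f 55 57 58
f 55 58 56
f 57 53 59
f 57 59 58
f 58 59 60
f 58 60 56
f 59 53 61
f 59 61 60
f 60 61 62
f 60 62 56
f 61 53 63
f 61 63 62
f 62 63 64
f 62 64 56
f 63 53 65
f 63 65 64
f 64 65 66
f 64 66 56
f 65 53 67
f 65 67 66
f 66 67 68
f 66 68 56
f 67 53 69
f 67 69 68
f 68 69 70
f 68 70 56
f 69 53 71
f 69 71 70
f 70 71 72
f 70 72 56
f 71 53 73
f 71 73 72
f 72 73 74
f 72 74 56
f 73 53 75
f 73 75 74
f 74 75 76
f 74 76 56
f 75 53 77
f 75 77 76
f 76 77 78
f 76 78 56
f 77 53 79
f 77 79 78
f 78 79 80
f 78 80 56
f 79 53 81
f 79 81 80
f 80 81 82
f 80 82 56
f 81 53 83
f 81 83 82
f 82 83 84
f 82 84 56
f 83 53 85
f 83 85 84
f 84 85 86
f 84 86 56
f 85 53 54
f 85 54 86
f 86 54 55
f 86 55 56



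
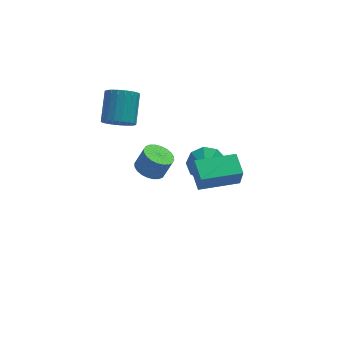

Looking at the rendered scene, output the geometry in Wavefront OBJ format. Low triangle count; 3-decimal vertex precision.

v -2.123 1.658 2.362
v -1.31 1.544 2.107
v -0.803 2.888 3.124
v -1.617 3.002 3.378
v -1.433 1.775 1.863
v -0.926 3.119 2.88
v -1.675 1.986 1.705
v -1.168 3.33 2.722
v -1.995 2.14 1.661
v -1.488 3.484 2.678
v -2.337 2.21 1.738
v -1.83 3.554 2.755
v -2.642 2.185 1.923
v -2.135 3.53 2.94
v -2.857 2.069 2.183
v -2.35 3.414 3.2
v -2.946 1.882 2.475
v -2.439 3.226 3.492
v -2.892 1.656 2.747
v -2.385 3 3.764
v -2.706 1.431 2.952
v -2.199 2.775 3.969
v -2.418 1.244 3.055
v -1.912 2.588 4.072
v -2.08 1.129 3.039
v -1.573 2.473 4.056
v -1.749 1.106 2.905
v -1.243 2.45 3.922
v -1.483 1.178 2.677
v -0.976 2.522 3.694
v -1.328 1.333 2.395
v -0.821 2.677 3.412
v 0.363 -3.996 2.329
v 0.42 -4.284 3.441
v 0.343 -2.854 2.626
v 0.399 -3.143 3.738
v 2.381 -3.937 2.242
v 2.437 -4.226 3.354
v 2.36 -2.796 2.539
v 2.417 -3.084 3.651
v -0.331 2.931 -3.359
v 0.205 2.326 -3.588
v 0.708 2.364 -2.51
v 0.171 2.969 -2.281
v 0.371 2.595 -3.675
v 0.874 2.633 -2.597
v 0.43 2.915 -3.714
v 0.933 2.954 -2.636
v 0.373 3.238 -3.698
v 0.876 3.276 -2.62
v 0.209 3.514 -3.632
v 0.712 3.552 -2.554
v -0.038 3.701 -3.523
v 0.465 3.739 -2.445
v -0.329 3.77 -3.39
v 0.174 3.808 -2.312
v -0.62 3.712 -3.252
v -0.117 3.75 -2.174
v -0.868 3.536 -3.13
v -0.365 3.574 -2.052
v -1.034 3.267 -3.043
v -0.531 3.305 -1.965
v -1.093 2.946 -3.004
v -0.59 2.985 -1.926
v -1.036 2.624 -3.02
v -0.533 2.662 -1.942
v -0.872 2.348 -3.086
v -0.369 2.386 -2.008
v -0.625 2.161 -3.195
v -0.122 2.199 -2.117
v -0.334 2.092 -3.328
v 0.169 2.13 -2.25
v -0.043 2.15 -3.466
v 0.46 2.188 -2.388
v 2.473 2.308 -2.983
v 2.84 1.715 -3.754
v 2.167 1.332 -2.377
v 3.356 1.847 -3.282
v 3.458 2.195 -2.67
v 3.1 2.596 -2.205
v 2.448 2.863 -2.104
v 1.808 2.87 -2.414
v 1.479 2.615 -2.991
v 1.615 2.216 -3.564
v 2.153 1.861 -3.866
f 2 1 5
f 2 5 3
f 3 5 6
f 3 6 4
f 5 1 7
f 5 7 6
f 6 7 8
f 6 8 4
f 7 1 9
f 7 9 8
f 8 9 10
f 8 10 4
f 9 1 11
f 9 11 10
f 10 11 12
f 10 12 4
f 11 1 13
f 11 13 12
f 12 13 14
f 12 14 4
f 13 1 15
f 13 15 14
f 14 15 16
f 14 16 4
f 15 1 17
f 15 17 16
f 16 17 18
f 16 18 4
f 17 1 19
f 17 19 18
f 18 19 20
f 18 20 4
f 19 1 21
f 19 21 20
f 20 21 22
f 20 22 4
f 21 1 23
f 21 23 22
f 22 23 24
f 22 24 4
f 23 1 25
f 23 25 24
f 24 25 26
f 24 26 4
f 25 1 27
f 25 27 26
f 26 27 28
f 26 28 4
f 27 1 29
f 27 29 28
f 28 29 30
f 28 30 4
f 29 1 31
f 29 31 30
f 30 31 32
f 30 32 4
f 31 1 2
f 31 2 32
f 32 2 3
f 32 3 4
f 34 36 33
f 37 34 33
f 33 36 35
f 35 37 33
f 34 40 36
f 38 34 37
f 38 40 34
f 36 40 35
f 39 37 35
f 35 40 39
f 39 38 37
f 40 38 39
f 42 41 45
f 42 45 43
f 43 45 46
f 43 46 44
f 45 41 47
f 45 47 46
f 46 47 48
f 46 48 44
f 47 41 49
f 47 49 48
f 48 49 50
f 48 50 44
f 49 41 51
f 49 51 50
f 50 51 52
f 50 52 44
f 51 41 53
f 51 53 52
f 52 53 54
f 52 54 44
f 53 41 55
f 53 55 54
f 54 55 56
f 54 56 44
f 55 41 57
f 55 57 56
f 56 57 58
f 56 58 44
f 57 41 59
f 57 59 58
f 58 59 60
f 58 60 44
f 59 41 61
f 59 61 60
f 60 61 62
f 60 62 44
f 61 41 63
f 61 63 62
f 62 63 64
f 62 64 44
f 63 41 65
f 63 65 64
f 64 65 66
f 64 66 44
f 65 41 67
f 65 67 66
f 66 67 68
f 66 68 44
f 67 41 69
f 67 69 68
f 68 69 70
f 68 70 44
f 69 41 71
f 69 71 70
f 70 71 72
f 70 72 44
f 71 41 73
f 71 73 72
f 72 73 74
f 72 74 44
f 73 41 42
f 73 42 74
f 74 42 43
f 74 43 44
f 76 75 78
f 76 78 77
f 78 75 79
f 78 79 77
f 79 75 80
f 79 80 77
f 80 75 81
f 80 81 77
f 81 75 82
f 81 82 77
f 82 75 83
f 82 83 77
f 83 75 84
f 83 84 77
f 84 75 85
f 84 85 77
f 85 75 76
f 85 76 77



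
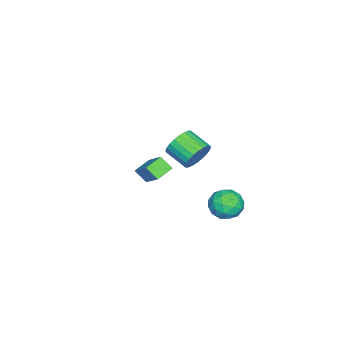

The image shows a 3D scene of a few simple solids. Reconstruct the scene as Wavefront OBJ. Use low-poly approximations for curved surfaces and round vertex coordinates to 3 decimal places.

v 1.589 2.572 3.44
v 2.282 2.575 4.06
v 1.804 1.352 4.6
v 1.111 1.348 3.98
v 2.024 2.756 4.241
v 1.547 1.532 4.781
v 1.7 2.908 4.3
v 1.223 1.685 4.84
v 1.359 3.009 4.228
v 0.882 1.786 4.768
v 1.053 3.044 4.036
v 0.576 1.82 4.576
v 0.829 3.007 3.753
v 0.351 1.783 4.293
v 0.72 2.903 3.423
v 0.243 1.68 3.963
v 0.743 2.749 3.095
v 0.266 1.526 3.635
v 0.896 2.568 2.82
v 0.418 1.345 3.36
v 1.153 2.388 2.639
v 0.676 1.164 3.179
v 1.477 2.235 2.58
v 1 1.012 3.12
v 1.818 2.134 2.652
v 1.341 0.911 3.192
v 2.124 2.1 2.844
v 1.647 0.876 3.384
v 2.349 2.137 3.127
v 1.871 0.913 3.667
v 2.457 2.24 3.457
v 1.98 1.017 3.997
v 2.434 2.394 3.785
v 1.957 1.171 4.325
v -3.222 -2.121 -3.162
v -3.324 -2.846 -2.467
v -4.157 -1.618 -2.775
v -4.259 -2.343 -2.079
v -2.061 -0.997 -1.821
v -2.163 -1.722 -1.125
v -2.996 -0.494 -1.433
v -3.098 -1.219 -0.738
v -3.319 3.093 -3.294
v -2.523 3.459 -3.893
v -2.197 2.201 -2.347
v -1.401 2.567 -2.946
v -1.925 3.226 -2.299
v -2.619 3.777 -2.884
v -2.101 1.883 -3.356
v -2.795 2.434 -3.941
v -1.77 2.711 -3.931
v -1.661 3.542 -3.278
v -3.059 2.118 -2.962
v -2.95 2.949 -2.309
v -3.02 3.354 -3.677
v -1.7 2.306 -2.563
v -2.009 2.693 -2.183
v -1.54 2.908 -2.535
v -3.076 3.541 -3.084
v -2.608 3.757 -3.436
v -2.257 3.62 -2.499
v -2.112 1.903 -2.804
v -1.644 2.119 -3.156
v -3.18 2.752 -3.705
v -2.711 2.967 -4.057
v -2.463 2.04 -3.741
v -2.109 3.13 -4.051
v -1.449 2.606 -3.494
v -1.861 2.203 -3.735
v -2.269 2.527 -4.079
v -2.045 3.618 -3.667
v -1.385 3.094 -3.11
v -1.694 3.481 -2.73
v -2.101 3.805 -3.074
v -1.602 3.178 -3.689
v -3.335 2.566 -3.13
v -2.675 2.042 -2.573
v -2.619 1.855 -3.166
v -3.026 2.179 -3.51
v -3.271 3.054 -2.746
v -2.611 2.53 -2.189
v -2.451 3.133 -2.161
v -2.859 3.457 -2.505
v -3.118 2.482 -2.551
f 2 1 5
f 2 5 3
f 3 5 6
f 3 6 4
f 5 1 7
f 5 7 6
f 6 7 8
f 6 8 4
f 7 1 9
f 7 9 8
f 8 9 10
f 8 10 4
f 9 1 11
f 9 11 10
f 10 11 12
f 10 12 4
f 11 1 13
f 11 13 12
f 12 13 14
f 12 14 4
f 13 1 15
f 13 15 14
f 14 15 16
f 14 16 4
f 15 1 17
f 15 17 16
f 16 17 18
f 16 18 4
f 17 1 19
f 17 19 18
f 18 19 20
f 18 20 4
f 19 1 21
f 19 21 20
f 20 21 22
f 20 22 4
f 21 1 23
f 21 23 22
f 22 23 24
f 22 24 4
f 23 1 25
f 23 25 24
f 24 25 26
f 24 26 4
f 25 1 27
f 25 27 26
f 26 27 28
f 26 28 4
f 27 1 29
f 27 29 28
f 28 29 30
f 28 30 4
f 29 1 31
f 29 31 30
f 30 31 32
f 30 32 4
f 31 1 33
f 31 33 32
f 32 33 34
f 32 34 4
f 33 1 2
f 33 2 34
f 34 2 3
f 34 3 4
f 36 38 35
f 39 36 35
f 35 38 37
f 37 39 35
f 36 42 38
f 40 36 39
f 40 42 36
f 38 42 37
f 41 39 37
f 37 42 41
f 41 40 39
f 42 40 41
f 43 80 59
f 80 54 83
f 59 83 48
f 80 83 59
f 43 59 55
f 59 48 60
f 55 60 44
f 59 60 55
f 43 55 64
f 55 44 65
f 64 65 50
f 55 65 64
f 43 64 76
f 64 50 79
f 76 79 53
f 64 79 76
f 43 76 80
f 76 53 84
f 80 84 54
f 76 84 80
f 44 60 71
f 60 48 74
f 71 74 52
f 60 74 71
f 48 83 61
f 83 54 82
f 61 82 47
f 83 82 61
f 54 84 81
f 84 53 77
f 81 77 45
f 84 77 81
f 53 79 78
f 79 50 66
f 78 66 49
f 79 66 78
f 50 65 70
f 65 44 67
f 70 67 51
f 65 67 70
f 46 72 58
f 72 52 73
f 58 73 47
f 72 73 58
f 46 58 56
f 58 47 57
f 56 57 45
f 58 57 56
f 46 56 63
f 56 45 62
f 63 62 49
f 56 62 63
f 46 63 68
f 63 49 69
f 68 69 51
f 63 69 68
f 46 68 72
f 68 51 75
f 72 75 52
f 68 75 72
f 47 73 61
f 73 52 74
f 61 74 48
f 73 74 61
f 45 57 81
f 57 47 82
f 81 82 54
f 57 82 81
f 49 62 78
f 62 45 77
f 78 77 53
f 62 77 78
f 51 69 70
f 69 49 66
f 70 66 50
f 69 66 70
f 52 75 71
f 75 51 67
f 71 67 44
f 75 67 71



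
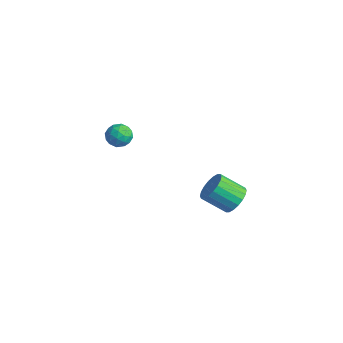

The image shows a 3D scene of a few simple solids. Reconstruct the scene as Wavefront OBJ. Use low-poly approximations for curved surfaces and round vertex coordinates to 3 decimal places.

v 4.066 2.67 -4.279
v 4.454 2.032 -4.568
v 3.681 1.173 -3.709
v 3.294 1.81 -3.421
v 4.656 2.129 -4.29
v 3.883 1.269 -3.432
v 4.74 2.332 -4.011
v 3.967 1.473 -3.152
v 4.691 2.602 -3.784
v 3.918 1.743 -2.926
v 4.519 2.886 -3.656
v 3.746 2.027 -2.797
v 4.256 3.127 -3.651
v 3.483 2.268 -2.792
v 3.957 3.277 -3.771
v 3.184 2.418 -2.912
v 3.679 3.307 -3.991
v 2.906 2.448 -3.132
v 3.477 3.211 -4.268
v 2.704 2.351 -3.41
v 3.393 3.007 -4.548
v 2.62 2.148 -3.689
v 3.442 2.737 -4.774
v 2.669 1.878 -3.916
v 3.614 2.453 -4.903
v 2.841 1.594 -4.044
v 3.877 2.212 -4.908
v 3.104 1.353 -4.049
v 4.176 2.062 -4.788
v 3.403 1.203 -3.929
v -2.952 0.631 -2.665
v -2.622 1.111 -3.079
v -2.138 -0.151 -2.921
v -1.808 0.329 -3.335
v -1.816 0.416 -2.626
v -2.319 0.898 -2.468
v -2.441 0.062 -3.532
v -2.944 0.544 -3.374
v -2.306 0.759 -3.616
v -1.92 0.977 -3.055
v -2.84 -0.017 -2.945
v -2.454 0.201 -2.384
v -2.858 0.939 -2.85
v -1.902 0.021 -3.15
v -1.906 0.071 -2.733
v -1.712 0.353 -2.977
v -2.68 0.815 -2.49
v -2.486 1.097 -2.734
v -2.013 0.688 -2.467
v -2.274 -0.137 -3.266
v -2.08 0.145 -3.51
v -3.048 0.607 -3.023
v -2.854 0.889 -3.267
v -2.747 0.272 -3.533
v -2.479 1.014 -3.409
v -2 0.555 -3.559
v -2.372 0.398 -3.675
v -2.668 0.682 -3.582
v -2.252 1.143 -3.079
v -1.773 0.684 -3.23
v -1.778 0.735 -2.813
v -2.074 1.018 -2.72
v -2.066 0.936 -3.395
v -2.987 0.276 -2.77
v -2.508 -0.183 -2.921
v -2.686 -0.058 -3.28
v -2.982 0.225 -3.187
v -2.76 0.405 -2.441
v -2.281 -0.054 -2.591
v -2.092 0.278 -2.418
v -2.388 0.562 -2.325
v -2.694 0.024 -2.605
f 2 1 5
f 2 5 3
f 3 5 6
f 3 6 4
f 5 1 7
f 5 7 6
f 6 7 8
f 6 8 4
f 7 1 9
f 7 9 8
f 8 9 10
f 8 10 4
f 9 1 11
f 9 11 10
f 10 11 12
f 10 12 4
f 11 1 13
f 11 13 12
f 12 13 14
f 12 14 4
f 13 1 15
f 13 15 14
f 14 15 16
f 14 16 4
f 15 1 17
f 15 17 16
f 16 17 18
f 16 18 4
f 17 1 19
f 17 19 18
f 18 19 20
f 18 20 4
f 19 1 21
f 19 21 20
f 20 21 22
f 20 22 4
f 21 1 23
f 21 23 22
f 22 23 24
f 22 24 4
f 23 1 25
f 23 25 24
f 24 25 26
f 24 26 4
f 25 1 27
f 25 27 26
f 26 27 28
f 26 28 4
f 27 1 29
f 27 29 28
f 28 29 30
f 28 30 4
f 29 1 2
f 29 2 30
f 30 2 3
f 30 3 4
f 31 68 47
f 68 42 71
f 47 71 36
f 68 71 47
f 31 47 43
f 47 36 48
f 43 48 32
f 47 48 43
f 31 43 52
f 43 32 53
f 52 53 38
f 43 53 52
f 31 52 64
f 52 38 67
f 64 67 41
f 52 67 64
f 31 64 68
f 64 41 72
f 68 72 42
f 64 72 68
f 32 48 59
f 48 36 62
f 59 62 40
f 48 62 59
f 36 71 49
f 71 42 70
f 49 70 35
f 71 70 49
f 42 72 69
f 72 41 65
f 69 65 33
f 72 65 69
f 41 67 66
f 67 38 54
f 66 54 37
f 67 54 66
f 38 53 58
f 53 32 55
f 58 55 39
f 53 55 58
f 34 60 46
f 60 40 61
f 46 61 35
f 60 61 46
f 34 46 44
f 46 35 45
f 44 45 33
f 46 45 44
f 34 44 51
f 44 33 50
f 51 50 37
f 44 50 51
f 34 51 56
f 51 37 57
f 56 57 39
f 51 57 56
f 34 56 60
f 56 39 63
f 60 63 40
f 56 63 60
f 35 61 49
f 61 40 62
f 49 62 36
f 61 62 49
f 33 45 69
f 45 35 70
f 69 70 42
f 45 70 69
f 37 50 66
f 50 33 65
f 66 65 41
f 50 65 66
f 39 57 58
f 57 37 54
f 58 54 38
f 57 54 58
f 40 63 59
f 63 39 55
f 59 55 32
f 63 55 59



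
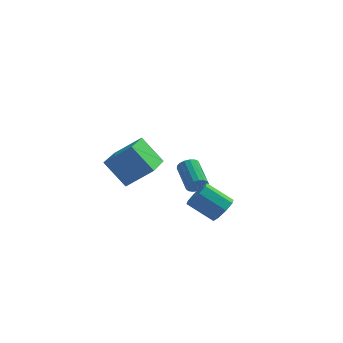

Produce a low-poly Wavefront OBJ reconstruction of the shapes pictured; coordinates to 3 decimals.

v 3.995 -1.696 0.893
v 4.37 -1.341 1.32
v 3.259 -1.148 2.134
v 2.885 -1.504 1.707
v 4.155 -1.049 0.958
v 3.044 -0.856 1.771
v 3.847 -1.136 0.557
v 2.736 -0.943 1.37
v 3.626 -1.552 0.354
v 2.515 -1.359 1.167
v 3.621 -2.052 0.466
v 2.51 -1.859 1.28
v 3.836 -2.344 0.829
v 2.725 -2.151 1.642
v 4.144 -2.257 1.23
v 3.033 -2.064 2.043
v 4.365 -1.841 1.433
v 3.254 -1.648 2.246
v -0.834 -2.009 3.593
v 0.287 -1.861 4.485
v -0.668 -0.018 3.054
v 0.453 0.13 3.946
v 0.107 -2.39 2.474
v 1.228 -2.242 3.366
v 0.273 -0.399 1.935
v 1.394 -0.251 2.827
v 2.484 3.172 -0.582
v 2.795 3.102 -0.171
v 2.266 4.297 0.433
v 1.956 4.368 0.022
v 2.932 3.241 -0.326
v 2.403 4.436 0.278
v 2.966 3.364 -0.539
v 2.437 4.559 0.065
v 2.89 3.443 -0.763
v 2.361 4.638 -0.159
v 2.721 3.46 -0.945
v 2.192 4.656 -0.341
v 2.498 3.411 -1.044
v 1.969 4.607 -0.44
v 2.272 3.308 -1.037
v 1.743 4.503 -0.433
v 2.094 3.173 -0.926
v 1.565 4.369 -0.322
v 2.006 3.038 -0.736
v 1.477 4.234 -0.132
v 2.028 2.934 -0.511
v 1.499 4.13 0.093
v 2.154 2.885 -0.302
v 1.625 4.08 0.302
v 2.356 2.901 -0.158
v 1.827 4.096 0.446
v 2.587 2.979 -0.11
v 2.058 4.175 0.494
f 2 1 5
f 2 5 3
f 3 5 6
f 3 6 4
f 5 1 7
f 5 7 6
f 6 7 8
f 6 8 4
f 7 1 9
f 7 9 8
f 8 9 10
f 8 10 4
f 9 1 11
f 9 11 10
f 10 11 12
f 10 12 4
f 11 1 13
f 11 13 12
f 12 13 14
f 12 14 4
f 13 1 15
f 13 15 14
f 14 15 16
f 14 16 4
f 15 1 17
f 15 17 16
f 16 17 18
f 16 18 4
f 17 1 2
f 17 2 18
f 18 2 3
f 18 3 4
f 20 22 19
f 23 20 19
f 19 22 21
f 21 23 19
f 20 26 22
f 24 20 23
f 24 26 20
f 22 26 21
f 25 23 21
f 21 26 25
f 25 24 23
f 26 24 25
f 28 27 31
f 28 31 29
f 29 31 32
f 29 32 30
f 31 27 33
f 31 33 32
f 32 33 34
f 32 34 30
f 33 27 35
f 33 35 34
f 34 35 36
f 34 36 30
f 35 27 37
f 35 37 36
f 36 37 38
f 36 38 30
f 37 27 39
f 37 39 38
f 38 39 40
f 38 40 30
f 39 27 41
f 39 41 40
f 40 41 42
f 40 42 30
f 41 27 43
f 41 43 42
f 42 43 44
f 42 44 30
f 43 27 45
f 43 45 44
f 44 45 46
f 44 46 30
f 45 27 47
f 45 47 46
f 46 47 48
f 46 48 30
f 47 27 49
f 47 49 48
f 48 49 50
f 48 50 30
f 49 27 51
f 49 51 50
f 50 51 52
f 50 52 30
f 51 27 53
f 51 53 52
f 52 53 54
f 52 54 30
f 53 27 28
f 53 28 54
f 54 28 29
f 54 29 30



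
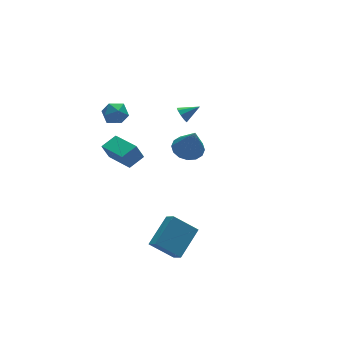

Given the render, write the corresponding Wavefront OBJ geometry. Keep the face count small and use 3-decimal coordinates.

v 1.021 0.733 -1.326
v 1.95 0.765 -1.343
v 1.079 0.047 0.446
v 1.814 1.194 -1.173
v 1.465 1.5 -1.043
v 0.997 1.599 -0.989
v 0.536 1.467 -1.026
v 0.204 1.138 -1.142
v 0.092 0.7 -1.308
v 0.228 0.271 -1.478
v 0.577 -0.034 -1.608
v 1.045 -0.134 -1.662
v 1.507 -0.002 -1.626
v 1.838 0.328 -1.509
v -3.048 3.005 1.726
v -2.268 3.157 1.929
v -2.752 1.723 1.551
v -1.972 1.875 1.754
v -2.561 1.924 2.323
v -2.744 2.716 2.431
v -2.276 2.164 1.049
v -2.459 2.956 1.157
v -1.791 2.638 1.511
v -1.967 2.489 2.298
v -3.053 2.391 1.182
v -3.229 2.242 1.969
v -2.523 -5.074 -4.57
v -3.595 -4.303 -3.598
v -2.549 -4.321 -5.197
v -3.622 -3.55 -4.225
v -1.018 -4.21 -3.595
v -2.091 -3.439 -2.623
v -1.045 -3.457 -4.222
v -2.117 -2.686 -3.25
v -3.215 -0.636 -0.265
v -3.587 -0.509 0.665
v -3.516 1.223 -0.639
v -3.887 1.35 0.292
v -2.253 -0.41 0.088
v -2.624 -0.283 1.019
v -2.553 1.449 -0.285
v -2.925 1.576 0.645
v 2.064 3.381 -0.824
v 2.346 3.563 -1.272
v 3.056 3.139 -0.296
v 2.287 3.852 -1.028
v 2.123 3.921 -0.688
v 1.932 3.737 -0.412
v 1.802 3.387 -0.329
v 1.794 3.033 -0.477
v 1.913 2.843 -0.788
v 2.102 2.904 -1.115
v 2.273 3.189 -1.306
f 2 1 4
f 2 4 3
f 4 1 5
f 4 5 3
f 5 1 6
f 5 6 3
f 6 1 7
f 6 7 3
f 7 1 8
f 7 8 3
f 8 1 9
f 8 9 3
f 9 1 10
f 9 10 3
f 10 1 11
f 10 11 3
f 11 1 12
f 11 12 3
f 12 1 13
f 12 13 3
f 13 1 14
f 13 14 3
f 14 1 2
f 14 2 3
f 15 26 20
f 15 20 16
f 15 16 22
f 15 22 25
f 15 25 26
f 16 20 24
f 20 26 19
f 26 25 17
f 25 22 21
f 22 16 23
f 18 24 19
f 18 19 17
f 18 17 21
f 18 21 23
f 18 23 24
f 19 24 20
f 17 19 26
f 21 17 25
f 23 21 22
f 24 23 16
f 28 30 27
f 31 28 27
f 27 30 29
f 29 31 27
f 28 34 30
f 32 28 31
f 32 34 28
f 30 34 29
f 33 31 29
f 29 34 33
f 33 32 31
f 34 32 33
f 36 38 35
f 39 36 35
f 35 38 37
f 37 39 35
f 36 42 38
f 40 36 39
f 40 42 36
f 38 42 37
f 41 39 37
f 37 42 41
f 41 40 39
f 42 40 41
f 44 43 46
f 44 46 45
f 46 43 47
f 46 47 45
f 47 43 48
f 47 48 45
f 48 43 49
f 48 49 45
f 49 43 50
f 49 50 45
f 50 43 51
f 50 51 45
f 51 43 52
f 51 52 45
f 52 43 53
f 52 53 45
f 53 43 44
f 53 44 45



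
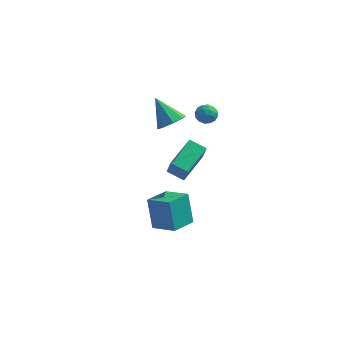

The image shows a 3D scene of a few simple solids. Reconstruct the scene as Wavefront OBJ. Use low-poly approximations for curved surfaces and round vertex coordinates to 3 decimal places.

v -2.067 -4.546 -1.697
v -2.459 -3.819 0.092
v -1.223 -3.221 -2.05
v -1.615 -2.494 -0.261
v -0.725 -5.246 -1.119
v -1.117 -4.519 0.67
v 0.119 -3.921 -1.472
v -0.273 -3.194 0.317
v -0.501 3.91 1.475
v -0.08 4.063 2.032
v -0.12 2.817 1.488
v 0.301 2.97 2.045
v -0.41 2.958 2.126
v -0.645 3.633 2.118
v 0.445 3.247 1.402
v 0.21 3.922 1.394
v 0.504 3.653 1.987
v -0.024 3.475 2.435
v -0.176 3.405 1.085
v -0.704 3.227 1.533
v -0.324 4.082 1.752
v 0.124 2.798 1.768
v -0.294 2.791 1.815
v -0.047 2.881 2.143
v -0.656 3.83 1.803
v -0.408 3.92 2.131
v -0.602 3.27 2.186
v 0.208 2.96 1.389
v 0.456 3.05 1.717
v -0.153 3.999 1.377
v 0.094 4.089 1.705
v 0.402 3.61 1.334
v 0.267 3.931 2.053
v 0.491 3.289 2.061
v 0.576 3.452 1.683
v 0.437 3.849 1.678
v -0.043 3.826 2.317
v 0.18 3.184 2.324
v -0.237 3.177 2.372
v -0.375 3.574 2.367
v 0.3 3.586 2.29
v -0.38 3.696 1.196
v -0.157 3.054 1.203
v 0.175 3.306 1.153
v 0.037 3.703 1.148
v -0.691 3.591 1.459
v -0.467 2.949 1.467
v -0.637 3.031 1.842
v -0.776 3.428 1.837
v -0.5 3.294 1.23
v -2.123 3.375 0.785
v -1.434 3.204 1.416
v -3.217 4.245 2.215
v -1.355 3.846 1.086
v -1.726 4.213 0.579
v -2.329 4.089 0.193
v -2.812 3.547 0.153
v -2.891 2.904 0.484
v -2.52 2.537 0.991
v -1.917 2.661 1.377
v -1.783 -0.963 0.137
v -1.498 -1.457 1.372
v -0.967 0.912 0.699
v -0.682 0.418 1.933
v -0.758 -1.298 -0.233
v -0.473 -1.792 1.001
v 0.058 0.577 0.328
v 0.343 0.083 1.563
f 2 4 1
f 5 2 1
f 1 4 3
f 3 5 1
f 2 8 4
f 6 2 5
f 6 8 2
f 4 8 3
f 7 5 3
f 3 8 7
f 7 6 5
f 8 6 7
f 9 46 25
f 46 20 49
f 25 49 14
f 46 49 25
f 9 25 21
f 25 14 26
f 21 26 10
f 25 26 21
f 9 21 30
f 21 10 31
f 30 31 16
f 21 31 30
f 9 30 42
f 30 16 45
f 42 45 19
f 30 45 42
f 9 42 46
f 42 19 50
f 46 50 20
f 42 50 46
f 10 26 37
f 26 14 40
f 37 40 18
f 26 40 37
f 14 49 27
f 49 20 48
f 27 48 13
f 49 48 27
f 20 50 47
f 50 19 43
f 47 43 11
f 50 43 47
f 19 45 44
f 45 16 32
f 44 32 15
f 45 32 44
f 16 31 36
f 31 10 33
f 36 33 17
f 31 33 36
f 12 38 24
f 38 18 39
f 24 39 13
f 38 39 24
f 12 24 22
f 24 13 23
f 22 23 11
f 24 23 22
f 12 22 29
f 22 11 28
f 29 28 15
f 22 28 29
f 12 29 34
f 29 15 35
f 34 35 17
f 29 35 34
f 12 34 38
f 34 17 41
f 38 41 18
f 34 41 38
f 13 39 27
f 39 18 40
f 27 40 14
f 39 40 27
f 11 23 47
f 23 13 48
f 47 48 20
f 23 48 47
f 15 28 44
f 28 11 43
f 44 43 19
f 28 43 44
f 17 35 36
f 35 15 32
f 36 32 16
f 35 32 36
f 18 41 37
f 41 17 33
f 37 33 10
f 41 33 37
f 52 51 54
f 52 54 53
f 54 51 55
f 54 55 53
f 55 51 56
f 55 56 53
f 56 51 57
f 56 57 53
f 57 51 58
f 57 58 53
f 58 51 59
f 58 59 53
f 59 51 60
f 59 60 53
f 60 51 52
f 60 52 53
f 62 64 61
f 65 62 61
f 61 64 63
f 63 65 61
f 62 68 64
f 66 62 65
f 66 68 62
f 64 68 63
f 67 65 63
f 63 68 67
f 67 66 65
f 68 66 67



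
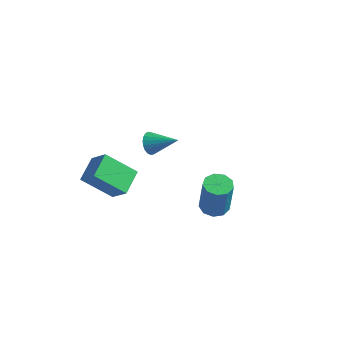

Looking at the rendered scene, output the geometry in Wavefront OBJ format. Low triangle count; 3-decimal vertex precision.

v -3.225 3.063 -1.813
v -2.887 2.83 -2.38
v -1.735 3.357 -1.047
v -2.913 3.114 -2.438
v -2.994 3.389 -2.387
v -3.114 3.608 -2.237
v -3.254 3.732 -2.014
v -3.388 3.741 -1.756
v -3.494 3.632 -1.508
v -3.554 3.425 -1.312
v -3.556 3.155 -1.203
v -3.501 2.869 -1.2
v -3.399 2.617 -1.302
v -3.266 2.441 -1.493
v -3.126 2.373 -1.739
v -3.003 2.425 -1.997
v -2.919 2.586 -2.224
v 2.766 -0.797 -0.514
v 3.185 -0.174 -0.531
v 3.452 -0.301 1.458
v 3.034 -0.923 1.474
v 2.692 -0.053 -0.457
v 2.959 -0.179 1.532
v 2.234 -0.279 -0.41
v 2.501 -0.406 1.579
v 2.025 -0.748 -0.411
v 2.292 -0.874 1.577
v 2.163 -1.239 -0.461
v 2.43 -1.366 1.527
v 2.584 -1.524 -0.536
v 2.851 -1.65 1.452
v 3.089 -1.468 -0.6
v 3.357 -1.595 1.388
v 3.444 -1.098 -0.624
v 3.711 -1.225 1.364
v 3.482 -0.587 -0.597
v 3.749 -0.714 1.391
v -2.87 -1.083 -2.55
v -4.32 -1.735 -1.304
v -3.063 0.279 -2.061
v -4.513 -0.373 -0.815
v -1.907 -1.307 -1.545
v -3.357 -1.959 -0.299
v -2.1 0.055 -1.056
v -3.55 -0.597 0.19
f 2 1 4
f 2 4 3
f 4 1 5
f 4 5 3
f 5 1 6
f 5 6 3
f 6 1 7
f 6 7 3
f 7 1 8
f 7 8 3
f 8 1 9
f 8 9 3
f 9 1 10
f 9 10 3
f 10 1 11
f 10 11 3
f 11 1 12
f 11 12 3
f 12 1 13
f 12 13 3
f 13 1 14
f 13 14 3
f 14 1 15
f 14 15 3
f 15 1 16
f 15 16 3
f 16 1 17
f 16 17 3
f 17 1 2
f 17 2 3
f 19 18 22
f 19 22 20
f 20 22 23
f 20 23 21
f 22 18 24
f 22 24 23
f 23 24 25
f 23 25 21
f 24 18 26
f 24 26 25
f 25 26 27
f 25 27 21
f 26 18 28
f 26 28 27
f 27 28 29
f 27 29 21
f 28 18 30
f 28 30 29
f 29 30 31
f 29 31 21
f 30 18 32
f 30 32 31
f 31 32 33
f 31 33 21
f 32 18 34
f 32 34 33
f 33 34 35
f 33 35 21
f 34 18 36
f 34 36 35
f 35 36 37
f 35 37 21
f 36 18 19
f 36 19 37
f 37 19 20
f 37 20 21
f 39 41 38
f 42 39 38
f 38 41 40
f 40 42 38
f 39 45 41
f 43 39 42
f 43 45 39
f 41 45 40
f 44 42 40
f 40 45 44
f 44 43 42
f 45 43 44



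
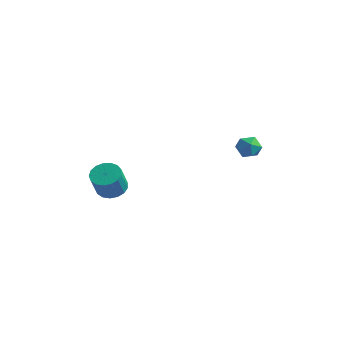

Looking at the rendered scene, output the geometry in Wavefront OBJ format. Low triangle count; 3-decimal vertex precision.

v 1.563 4 -0.799
v 2.144 4.361 -0.274
v 1.796 2.759 -0.206
v 2.377 3.12 0.319
v 1.54 3.305 0.41
v 1.396 4.072 0.044
v 2.544 3.048 -0.524
v 2.4 3.815 -0.89
v 2.75 3.772 -0.104
v 2.13 3.931 0.473
v 1.81 3.189 -0.953
v 1.19 3.348 -0.376
v -2.446 -3.49 -1.683
v -1.833 -2.842 -1.419
v -1.682 -3.582 0.048
v -2.294 -4.23 -0.217
v -2.226 -2.674 -1.294
v -2.075 -3.414 0.173
v -2.67 -2.694 -1.258
v -2.519 -3.434 0.208
v -3.062 -2.895 -1.32
v -2.91 -3.636 0.147
v -3.312 -3.233 -1.465
v -3.161 -3.974 0.002
v -3.365 -3.63 -1.66
v -3.214 -4.371 -0.193
v -3.206 -3.995 -1.86
v -3.055 -4.735 -0.393
v -2.874 -4.244 -2.02
v -2.723 -4.984 -0.553
v -2.443 -4.32 -2.103
v -2.292 -5.06 -0.636
v -2.013 -4.206 -2.089
v -1.862 -4.946 -0.623
v -1.682 -3.928 -1.983
v -1.531 -4.668 -0.516
v -1.526 -3.55 -1.808
v -1.375 -4.29 -0.341
v -1.581 -3.157 -1.605
v -1.429 -3.898 -0.138
f 1 12 6
f 1 6 2
f 1 2 8
f 1 8 11
f 1 11 12
f 2 6 10
f 6 12 5
f 12 11 3
f 11 8 7
f 8 2 9
f 4 10 5
f 4 5 3
f 4 3 7
f 4 7 9
f 4 9 10
f 5 10 6
f 3 5 12
f 7 3 11
f 9 7 8
f 10 9 2
f 14 13 17
f 14 17 15
f 15 17 18
f 15 18 16
f 17 13 19
f 17 19 18
f 18 19 20
f 18 20 16
f 19 13 21
f 19 21 20
f 20 21 22
f 20 22 16
f 21 13 23
f 21 23 22
f 22 23 24
f 22 24 16
f 23 13 25
f 23 25 24
f 24 25 26
f 24 26 16
f 25 13 27
f 25 27 26
f 26 27 28
f 26 28 16
f 27 13 29
f 27 29 28
f 28 29 30
f 28 30 16
f 29 13 31
f 29 31 30
f 30 31 32
f 30 32 16
f 31 13 33
f 31 33 32
f 32 33 34
f 32 34 16
f 33 13 35
f 33 35 34
f 34 35 36
f 34 36 16
f 35 13 37
f 35 37 36
f 36 37 38
f 36 38 16
f 37 13 39
f 37 39 38
f 38 39 40
f 38 40 16
f 39 13 14
f 39 14 40
f 40 14 15
f 40 15 16



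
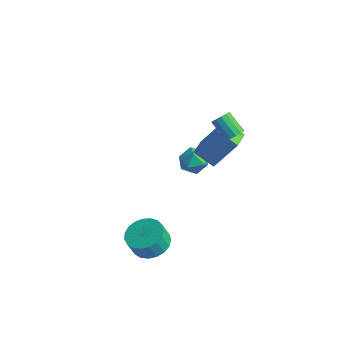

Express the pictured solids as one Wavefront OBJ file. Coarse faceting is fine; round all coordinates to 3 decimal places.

v -2.507 3.056 -0.999
v -1.916 2.394 -1.297
v -3.644 2.366 -1.723
v -3.053 1.704 -2.021
v -3.277 1.757 -1.114
v -2.574 2.184 -0.667
v -2.986 2.576 -2.353
v -2.283 3.003 -1.906
v -2.212 2.098 -2.134
v -2.392 1.592 -1.368
v -3.168 3.168 -1.652
v -3.348 2.662 -0.886
v -1.607 1.285 0.688
v -0.845 2.291 2.404
v -2.414 2.572 0.292
v -1.652 3.578 2.008
v -0.508 1.742 -0.068
v 0.254 2.748 1.648
v -1.315 3.029 -0.464
v -0.553 4.035 1.252
v 1.003 1.829 3.504
v 1.355 1.869 3.951
v 0.248 1.831 4.823
v -0.103 1.791 4.376
v 1.279 2.17 3.868
v 0.172 2.132 4.741
v 1.116 2.362 3.67
v 0.009 2.325 4.542
v 0.917 2.386 3.418
v -0.19 2.348 4.291
v 0.746 2.232 3.194
v -0.361 2.195 4.067
v 0.656 1.951 3.068
v -0.451 1.913 3.941
v 0.677 1.63 3.081
v -0.43 1.593 3.953
v 0.801 1.373 3.227
v -0.306 1.335 4.1
v 0.99 1.261 3.462
v -0.117 1.223 4.334
v 1.183 1.328 3.709
v 0.076 1.291 4.582
v 1.319 1.555 3.892
v 0.212 1.517 4.764
v 0.255 -3.377 -2.842
v 1.341 -3.443 -2.776
v 1.251 -3.868 -1.711
v 0.165 -3.803 -1.778
v 1.262 -3.026 -2.616
v 1.171 -3.451 -1.552
v 1.009 -2.67 -2.496
v 0.918 -3.095 -1.431
v 0.625 -2.436 -2.435
v 0.534 -2.861 -1.37
v 0.177 -2.365 -2.445
v 0.087 -2.791 -1.38
v -0.257 -2.47 -2.523
v -0.347 -2.895 -1.459
v -0.602 -2.731 -2.657
v -0.693 -3.156 -1.592
v -0.799 -3.104 -2.823
v -0.89 -3.529 -1.758
v -0.814 -3.524 -2.992
v -0.905 -3.949 -1.927
v -0.644 -3.919 -3.135
v -0.735 -4.344 -2.07
v -0.319 -4.22 -3.228
v -0.409 -4.645 -2.163
v 0.106 -4.376 -3.254
v 0.015 -4.801 -2.189
v 0.557 -4.359 -3.208
v 0.466 -4.784 -2.144
v 0.955 -4.172 -3.1
v 0.865 -4.597 -2.035
v 1.233 -3.848 -2.947
v 1.142 -4.273 -1.882
f 1 12 6
f 1 6 2
f 1 2 8
f 1 8 11
f 1 11 12
f 2 6 10
f 6 12 5
f 12 11 3
f 11 8 7
f 8 2 9
f 4 10 5
f 4 5 3
f 4 3 7
f 4 7 9
f 4 9 10
f 5 10 6
f 3 5 12
f 7 3 11
f 9 7 8
f 10 9 2
f 14 16 13
f 17 14 13
f 13 16 15
f 15 17 13
f 14 20 16
f 18 14 17
f 18 20 14
f 16 20 15
f 19 17 15
f 15 20 19
f 19 18 17
f 20 18 19
f 22 21 25
f 22 25 23
f 23 25 26
f 23 26 24
f 25 21 27
f 25 27 26
f 26 27 28
f 26 28 24
f 27 21 29
f 27 29 28
f 28 29 30
f 28 30 24
f 29 21 31
f 29 31 30
f 30 31 32
f 30 32 24
f 31 21 33
f 31 33 32
f 32 33 34
f 32 34 24
f 33 21 35
f 33 35 34
f 34 35 36
f 34 36 24
f 35 21 37
f 35 37 36
f 36 37 38
f 36 38 24
f 37 21 39
f 37 39 38
f 38 39 40
f 38 40 24
f 39 21 41
f 39 41 40
f 40 41 42
f 40 42 24
f 41 21 43
f 41 43 42
f 42 43 44
f 42 44 24
f 43 21 22
f 43 22 44
f 44 22 23
f 44 23 24
f 46 45 49
f 46 49 47
f 47 49 50
f 47 50 48
f 49 45 51
f 49 51 50
f 50 51 52
f 50 52 48
f 51 45 53
f 51 53 52
f 52 53 54
f 52 54 48
f 53 45 55
f 53 55 54
f 54 55 56
f 54 56 48
f 55 45 57
f 55 57 56
f 56 57 58
f 56 58 48
f 57 45 59
f 57 59 58
f 58 59 60
f 58 60 48
f 59 45 61
f 59 61 60
f 60 61 62
f 60 62 48
f 61 45 63
f 61 63 62
f 62 63 64
f 62 64 48
f 63 45 65
f 63 65 64
f 64 65 66
f 64 66 48
f 65 45 67
f 65 67 66
f 66 67 68
f 66 68 48
f 67 45 69
f 67 69 68
f 68 69 70
f 68 70 48
f 69 45 71
f 69 71 70
f 70 71 72
f 70 72 48
f 71 45 73
f 71 73 72
f 72 73 74
f 72 74 48
f 73 45 75
f 73 75 74
f 74 75 76
f 74 76 48
f 75 45 46
f 75 46 76
f 76 46 47
f 76 47 48



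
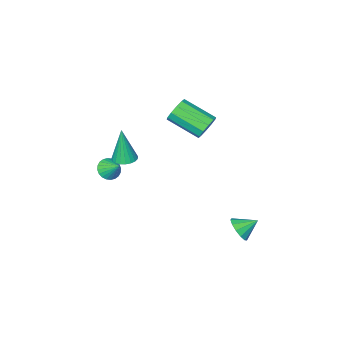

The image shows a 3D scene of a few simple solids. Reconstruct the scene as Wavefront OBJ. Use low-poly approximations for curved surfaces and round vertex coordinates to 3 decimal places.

v 1.826 -3.082 -2.334
v 2.428 -3.18 -2.174
v 1.774 -2.278 -1.646
v 2.453 -3.02 -2.359
v 2.382 -2.87 -2.54
v 2.227 -2.752 -2.69
v 2.011 -2.684 -2.786
v 1.767 -2.677 -2.813
v 1.532 -2.732 -2.767
v 1.341 -2.84 -2.655
v 1.225 -2.985 -2.494
v 1.2 -3.145 -2.309
v 1.27 -3.295 -2.128
v 1.425 -3.413 -1.978
v 1.641 -3.481 -1.882
v 1.886 -3.488 -1.855
v 2.121 -3.433 -1.901
v 2.311 -3.325 -2.013
v 1.552 -2.162 -1.106
v 1.873 -1.632 -1.072
v 1.608 -2.318 0.806
v 1.63 -1.548 -1.058
v 1.373 -1.571 -1.053
v 1.147 -1.695 -1.056
v 0.991 -1.9 -1.069
v 0.933 -2.15 -1.088
v 0.981 -2.403 -1.11
v 1.128 -2.613 -1.131
v 1.349 -2.746 -1.148
v 1.604 -2.777 -1.158
v 1.851 -2.702 -1.159
v 2.046 -2.534 -1.151
v 2.156 -2.301 -1.135
v 2.161 -2.044 -1.114
v 2.061 -1.808 -1.092
v -1.144 0.618 1.529
v -0.654 0.61 1.03
v 0.095 -0.827 1.791
v -0.396 -0.818 2.291
v -0.51 0.857 1.355
v 0.239 -0.58 2.116
v -0.608 1.013 1.746
v 0.141 -0.424 2.507
v -0.911 1.018 2.055
v -0.163 -0.419 2.816
v -1.304 0.871 2.163
v -0.555 -0.566 2.924
v -1.635 0.627 2.029
v -0.886 -0.81 2.79
v -1.779 0.38 1.704
v -1.03 -1.057 2.465
v -1.681 0.224 1.313
v -0.932 -1.213 2.074
v -1.377 0.219 1.004
v -0.629 -1.218 1.765
v -0.985 0.366 0.896
v -0.236 -1.071 1.657
v -1.206 3.008 -4.192
v -0.797 3.024 -3.612
v -1.994 3.412 -3.648
v -0.744 3.375 -3.796
v -0.838 3.609 -4.106
v -1.049 3.653 -4.444
v -1.309 3.492 -4.701
v -1.537 3.177 -4.797
v -1.659 2.809 -4.701
v -1.637 2.504 -4.443
v -1.479 2.358 -4.106
v -1.234 2.42 -3.796
v -0.979 2.668 -3.612
f 2 1 4
f 2 4 3
f 4 1 5
f 4 5 3
f 5 1 6
f 5 6 3
f 6 1 7
f 6 7 3
f 7 1 8
f 7 8 3
f 8 1 9
f 8 9 3
f 9 1 10
f 9 10 3
f 10 1 11
f 10 11 3
f 11 1 12
f 11 12 3
f 12 1 13
f 12 13 3
f 13 1 14
f 13 14 3
f 14 1 15
f 14 15 3
f 15 1 16
f 15 16 3
f 16 1 17
f 16 17 3
f 17 1 18
f 17 18 3
f 18 1 2
f 18 2 3
f 20 19 22
f 20 22 21
f 22 19 23
f 22 23 21
f 23 19 24
f 23 24 21
f 24 19 25
f 24 25 21
f 25 19 26
f 25 26 21
f 26 19 27
f 26 27 21
f 27 19 28
f 27 28 21
f 28 19 29
f 28 29 21
f 29 19 30
f 29 30 21
f 30 19 31
f 30 31 21
f 31 19 32
f 31 32 21
f 32 19 33
f 32 33 21
f 33 19 34
f 33 34 21
f 34 19 35
f 34 35 21
f 35 19 20
f 35 20 21
f 37 36 40
f 37 40 38
f 38 40 41
f 38 41 39
f 40 36 42
f 40 42 41
f 41 42 43
f 41 43 39
f 42 36 44
f 42 44 43
f 43 44 45
f 43 45 39
f 44 36 46
f 44 46 45
f 45 46 47
f 45 47 39
f 46 36 48
f 46 48 47
f 47 48 49
f 47 49 39
f 48 36 50
f 48 50 49
f 49 50 51
f 49 51 39
f 50 36 52
f 50 52 51
f 51 52 53
f 51 53 39
f 52 36 54
f 52 54 53
f 53 54 55
f 53 55 39
f 54 36 56
f 54 56 55
f 55 56 57
f 55 57 39
f 56 36 37
f 56 37 57
f 57 37 38
f 57 38 39
f 59 58 61
f 59 61 60
f 61 58 62
f 61 62 60
f 62 58 63
f 62 63 60
f 63 58 64
f 63 64 60
f 64 58 65
f 64 65 60
f 65 58 66
f 65 66 60
f 66 58 67
f 66 67 60
f 67 58 68
f 67 68 60
f 68 58 69
f 68 69 60
f 69 58 70
f 69 70 60
f 70 58 59
f 70 59 60

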